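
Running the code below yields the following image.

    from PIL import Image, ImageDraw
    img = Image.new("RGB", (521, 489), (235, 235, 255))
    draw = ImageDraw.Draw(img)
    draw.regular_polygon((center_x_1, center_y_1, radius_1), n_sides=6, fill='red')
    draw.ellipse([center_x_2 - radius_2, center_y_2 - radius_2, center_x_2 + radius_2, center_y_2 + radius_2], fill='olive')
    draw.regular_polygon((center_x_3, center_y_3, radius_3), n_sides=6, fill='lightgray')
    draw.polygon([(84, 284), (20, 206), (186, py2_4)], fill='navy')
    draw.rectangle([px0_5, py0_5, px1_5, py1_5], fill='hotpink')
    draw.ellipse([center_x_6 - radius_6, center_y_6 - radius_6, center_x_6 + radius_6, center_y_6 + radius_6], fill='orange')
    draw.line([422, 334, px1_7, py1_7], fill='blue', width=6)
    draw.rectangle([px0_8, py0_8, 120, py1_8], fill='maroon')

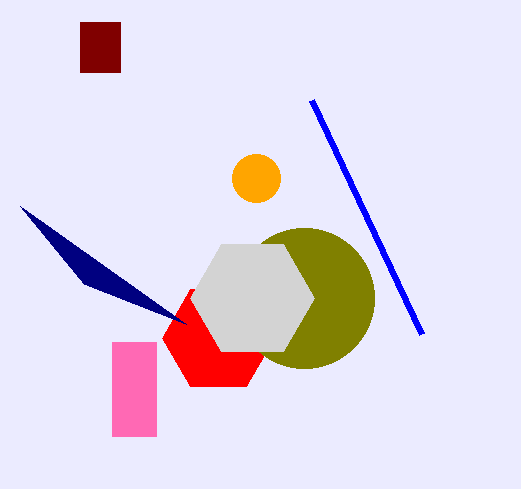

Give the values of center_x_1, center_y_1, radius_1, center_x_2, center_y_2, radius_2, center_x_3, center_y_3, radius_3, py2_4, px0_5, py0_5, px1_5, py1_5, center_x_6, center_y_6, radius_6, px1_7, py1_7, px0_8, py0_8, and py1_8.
center_x_1 = 218, center_y_1 = 338, radius_1 = 56, center_x_2 = 304, center_y_2 = 298, radius_2 = 70, center_x_3 = 252, center_y_3 = 298, radius_3 = 62, py2_4 = 324, px0_5 = 112, py0_5 = 342, px1_5 = 156, py1_5 = 436, center_x_6 = 256, center_y_6 = 178, radius_6 = 24, px1_7 = 312, py1_7 = 100, px0_8 = 80, py0_8 = 22, py1_8 = 72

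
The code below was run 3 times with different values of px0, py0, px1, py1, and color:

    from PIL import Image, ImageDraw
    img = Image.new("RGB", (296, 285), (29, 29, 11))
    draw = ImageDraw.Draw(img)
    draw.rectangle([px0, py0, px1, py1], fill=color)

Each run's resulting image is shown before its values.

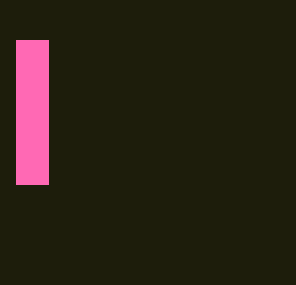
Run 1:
px0 = 16; py0 = 40; px1 = 48; py1 = 184; color = 'hotpink'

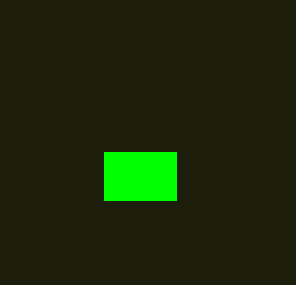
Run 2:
px0 = 104, py0 = 152, px1 = 176, py1 = 200, color = 'lime'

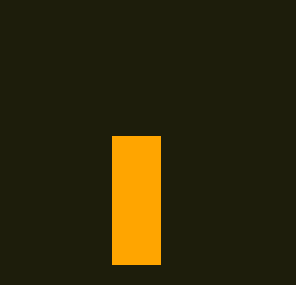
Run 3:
px0 = 112; py0 = 136; px1 = 160; py1 = 264; color = 'orange'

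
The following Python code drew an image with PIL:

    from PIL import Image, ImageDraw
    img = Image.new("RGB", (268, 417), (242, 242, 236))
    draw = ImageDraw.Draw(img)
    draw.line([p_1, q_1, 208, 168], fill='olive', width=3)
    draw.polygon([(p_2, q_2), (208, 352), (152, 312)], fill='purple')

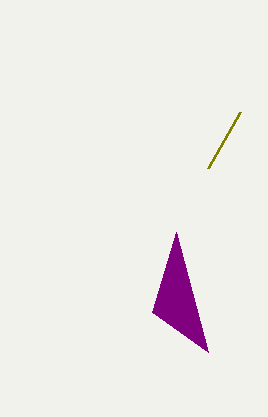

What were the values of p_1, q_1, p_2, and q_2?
p_1 = 240; q_1 = 112; p_2 = 176; q_2 = 232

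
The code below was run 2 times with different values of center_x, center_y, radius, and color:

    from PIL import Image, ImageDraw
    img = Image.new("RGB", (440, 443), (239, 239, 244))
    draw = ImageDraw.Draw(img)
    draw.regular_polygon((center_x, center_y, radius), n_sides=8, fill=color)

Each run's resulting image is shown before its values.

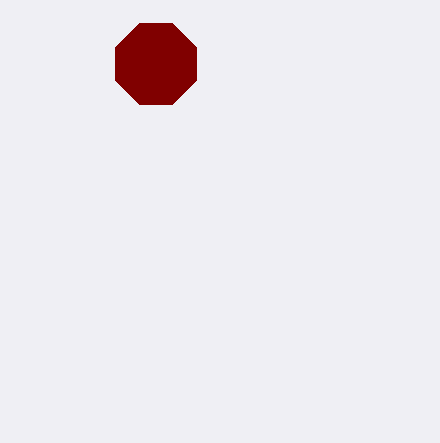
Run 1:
center_x = 156; center_y = 64; radius = 44; color = 'maroon'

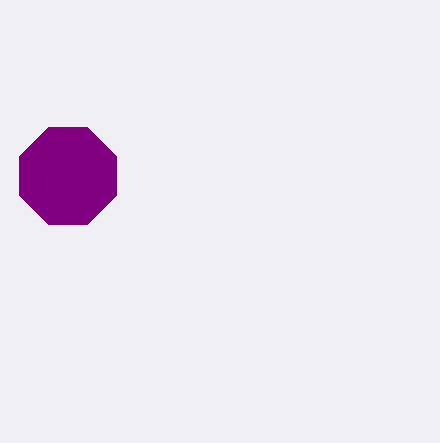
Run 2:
center_x = 68; center_y = 176; radius = 52; color = 'purple'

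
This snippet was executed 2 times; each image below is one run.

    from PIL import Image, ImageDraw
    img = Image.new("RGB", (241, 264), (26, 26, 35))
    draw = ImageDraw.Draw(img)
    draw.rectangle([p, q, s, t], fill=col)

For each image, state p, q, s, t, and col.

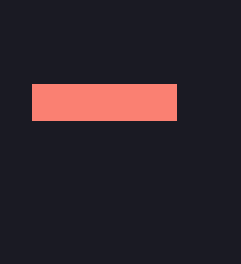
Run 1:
p = 32
q = 84
s = 176
t = 120
col = 'salmon'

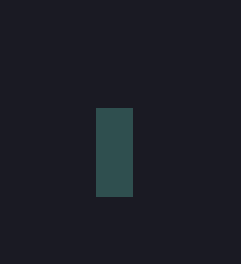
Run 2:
p = 96; q = 108; s = 132; t = 196; col = 'darkslategray'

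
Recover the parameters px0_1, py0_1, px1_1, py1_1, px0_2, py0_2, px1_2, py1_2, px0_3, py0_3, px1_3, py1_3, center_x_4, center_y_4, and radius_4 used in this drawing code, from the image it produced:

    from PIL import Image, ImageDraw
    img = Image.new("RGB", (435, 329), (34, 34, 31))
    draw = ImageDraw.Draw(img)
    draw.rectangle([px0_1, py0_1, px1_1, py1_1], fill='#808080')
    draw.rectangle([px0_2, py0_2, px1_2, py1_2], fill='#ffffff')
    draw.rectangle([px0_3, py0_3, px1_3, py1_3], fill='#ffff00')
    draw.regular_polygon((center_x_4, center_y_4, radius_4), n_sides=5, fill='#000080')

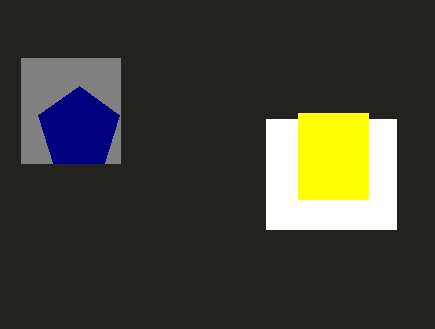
px0_1 = 21, py0_1 = 58, px1_1 = 120, py1_1 = 163, px0_2 = 266, py0_2 = 119, px1_2 = 396, py1_2 = 229, px0_3 = 298, py0_3 = 113, px1_3 = 368, py1_3 = 199, center_x_4 = 79, center_y_4 = 129, radius_4 = 43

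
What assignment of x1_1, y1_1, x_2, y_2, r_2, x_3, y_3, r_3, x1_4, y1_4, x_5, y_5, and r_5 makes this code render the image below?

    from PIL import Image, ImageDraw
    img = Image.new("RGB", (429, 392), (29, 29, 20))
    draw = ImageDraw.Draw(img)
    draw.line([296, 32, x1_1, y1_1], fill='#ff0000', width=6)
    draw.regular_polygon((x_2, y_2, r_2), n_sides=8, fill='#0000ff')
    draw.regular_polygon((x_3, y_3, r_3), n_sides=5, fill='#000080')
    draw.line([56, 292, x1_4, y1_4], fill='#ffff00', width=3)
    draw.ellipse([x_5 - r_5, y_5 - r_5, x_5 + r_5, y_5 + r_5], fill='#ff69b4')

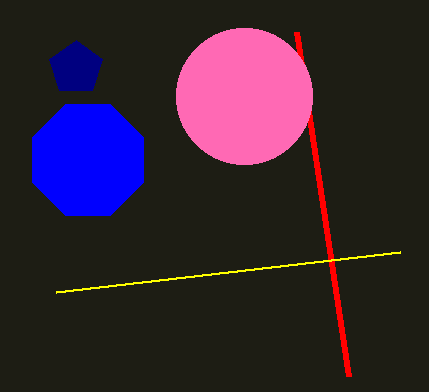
x1_1 = 348, y1_1 = 376, x_2 = 88, y_2 = 160, r_2 = 60, x_3 = 76, y_3 = 68, r_3 = 28, x1_4 = 400, y1_4 = 252, x_5 = 244, y_5 = 96, r_5 = 68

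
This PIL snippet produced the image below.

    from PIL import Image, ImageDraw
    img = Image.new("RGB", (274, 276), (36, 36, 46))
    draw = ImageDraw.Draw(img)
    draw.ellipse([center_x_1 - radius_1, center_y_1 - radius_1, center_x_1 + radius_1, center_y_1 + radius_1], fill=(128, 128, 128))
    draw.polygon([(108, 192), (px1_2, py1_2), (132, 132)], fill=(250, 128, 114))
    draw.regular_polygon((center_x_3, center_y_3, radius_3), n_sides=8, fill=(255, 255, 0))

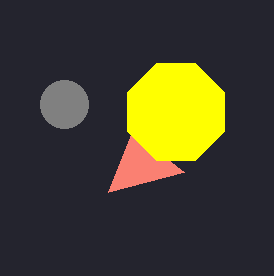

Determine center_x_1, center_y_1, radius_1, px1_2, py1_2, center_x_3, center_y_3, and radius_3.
center_x_1 = 64
center_y_1 = 104
radius_1 = 24
px1_2 = 184
py1_2 = 172
center_x_3 = 176
center_y_3 = 112
radius_3 = 52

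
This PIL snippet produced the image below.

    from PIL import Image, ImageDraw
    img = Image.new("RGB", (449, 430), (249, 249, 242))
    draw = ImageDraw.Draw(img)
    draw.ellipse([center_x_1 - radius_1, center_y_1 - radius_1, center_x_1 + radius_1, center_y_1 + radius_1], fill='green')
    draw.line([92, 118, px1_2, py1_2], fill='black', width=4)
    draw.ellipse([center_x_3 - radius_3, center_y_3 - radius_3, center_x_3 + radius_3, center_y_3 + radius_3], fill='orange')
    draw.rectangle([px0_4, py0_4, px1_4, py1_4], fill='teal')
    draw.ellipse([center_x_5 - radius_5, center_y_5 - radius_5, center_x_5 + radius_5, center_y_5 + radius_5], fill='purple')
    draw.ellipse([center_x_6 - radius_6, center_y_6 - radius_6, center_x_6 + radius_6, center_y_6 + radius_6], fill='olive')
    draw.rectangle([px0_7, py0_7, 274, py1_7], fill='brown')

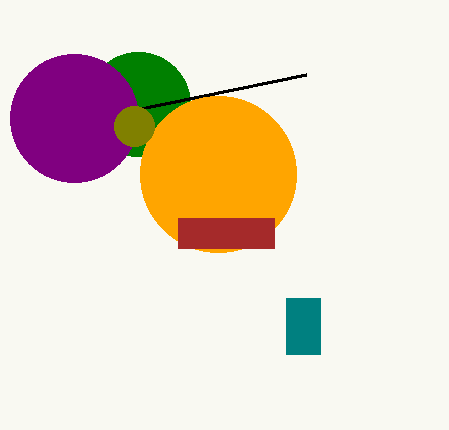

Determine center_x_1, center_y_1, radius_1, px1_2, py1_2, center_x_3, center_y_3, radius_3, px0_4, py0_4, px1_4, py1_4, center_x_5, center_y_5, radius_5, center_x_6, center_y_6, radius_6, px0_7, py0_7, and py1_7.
center_x_1 = 138
center_y_1 = 104
radius_1 = 52
px1_2 = 306
py1_2 = 74
center_x_3 = 218
center_y_3 = 174
radius_3 = 78
px0_4 = 286
py0_4 = 298
px1_4 = 320
py1_4 = 354
center_x_5 = 74
center_y_5 = 118
radius_5 = 64
center_x_6 = 134
center_y_6 = 126
radius_6 = 20
px0_7 = 178
py0_7 = 218
py1_7 = 248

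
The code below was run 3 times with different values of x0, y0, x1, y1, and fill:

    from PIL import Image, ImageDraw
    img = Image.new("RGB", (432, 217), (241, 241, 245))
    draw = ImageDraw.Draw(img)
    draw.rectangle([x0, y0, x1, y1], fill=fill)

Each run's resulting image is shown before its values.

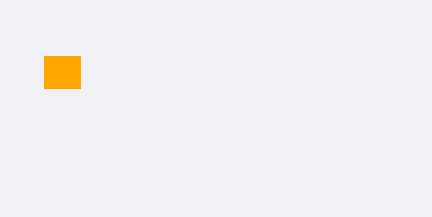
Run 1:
x0 = 44
y0 = 56
x1 = 80
y1 = 88
fill = 'orange'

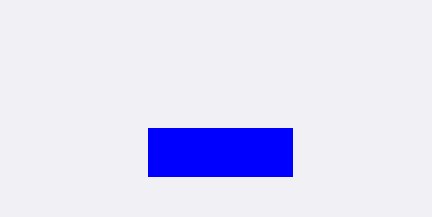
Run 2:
x0 = 148, y0 = 128, x1 = 292, y1 = 176, fill = 'blue'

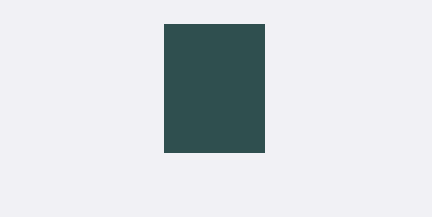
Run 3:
x0 = 164; y0 = 24; x1 = 264; y1 = 152; fill = 'darkslategray'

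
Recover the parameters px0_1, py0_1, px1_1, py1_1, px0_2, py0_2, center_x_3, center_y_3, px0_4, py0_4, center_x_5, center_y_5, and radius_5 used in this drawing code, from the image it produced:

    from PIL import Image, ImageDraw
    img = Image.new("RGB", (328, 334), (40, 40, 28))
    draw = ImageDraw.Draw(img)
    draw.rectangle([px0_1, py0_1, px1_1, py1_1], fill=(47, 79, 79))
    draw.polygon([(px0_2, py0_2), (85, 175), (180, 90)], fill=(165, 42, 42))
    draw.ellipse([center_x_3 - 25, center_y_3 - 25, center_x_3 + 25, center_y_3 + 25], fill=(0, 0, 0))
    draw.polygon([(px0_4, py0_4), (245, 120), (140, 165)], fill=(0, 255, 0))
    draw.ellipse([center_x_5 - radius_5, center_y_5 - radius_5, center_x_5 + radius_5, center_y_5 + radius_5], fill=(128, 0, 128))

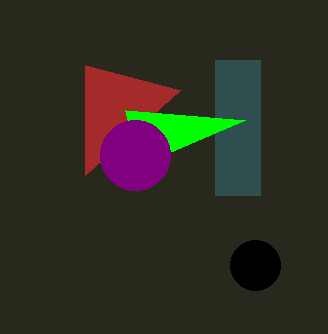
px0_1 = 215; py0_1 = 60; px1_1 = 260; py1_1 = 195; px0_2 = 85; py0_2 = 65; center_x_3 = 255; center_y_3 = 265; px0_4 = 125; py0_4 = 110; center_x_5 = 135; center_y_5 = 155; radius_5 = 35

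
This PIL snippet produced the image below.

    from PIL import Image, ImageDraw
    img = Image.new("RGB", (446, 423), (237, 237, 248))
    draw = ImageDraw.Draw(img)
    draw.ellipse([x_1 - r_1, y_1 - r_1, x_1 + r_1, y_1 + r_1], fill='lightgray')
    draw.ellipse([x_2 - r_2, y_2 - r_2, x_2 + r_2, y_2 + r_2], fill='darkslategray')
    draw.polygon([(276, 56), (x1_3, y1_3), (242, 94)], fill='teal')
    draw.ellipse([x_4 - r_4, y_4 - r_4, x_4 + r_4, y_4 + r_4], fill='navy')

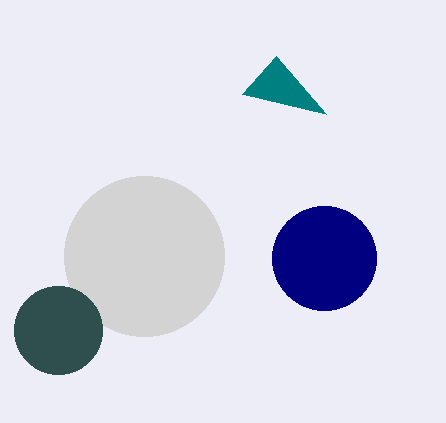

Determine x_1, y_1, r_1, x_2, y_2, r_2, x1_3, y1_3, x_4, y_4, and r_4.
x_1 = 144; y_1 = 256; r_1 = 80; x_2 = 58; y_2 = 330; r_2 = 44; x1_3 = 326; y1_3 = 114; x_4 = 324; y_4 = 258; r_4 = 52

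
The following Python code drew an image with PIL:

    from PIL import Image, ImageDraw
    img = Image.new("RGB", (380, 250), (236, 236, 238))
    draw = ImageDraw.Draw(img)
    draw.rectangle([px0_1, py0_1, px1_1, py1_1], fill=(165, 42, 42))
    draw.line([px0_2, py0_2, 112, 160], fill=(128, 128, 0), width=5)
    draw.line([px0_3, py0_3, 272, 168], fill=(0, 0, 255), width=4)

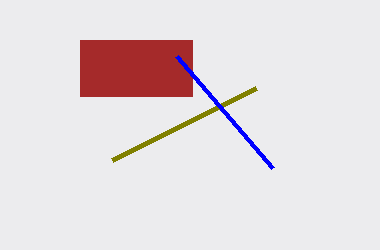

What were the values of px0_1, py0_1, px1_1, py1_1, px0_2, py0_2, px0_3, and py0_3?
px0_1 = 80; py0_1 = 40; px1_1 = 192; py1_1 = 96; px0_2 = 256; py0_2 = 88; px0_3 = 176; py0_3 = 56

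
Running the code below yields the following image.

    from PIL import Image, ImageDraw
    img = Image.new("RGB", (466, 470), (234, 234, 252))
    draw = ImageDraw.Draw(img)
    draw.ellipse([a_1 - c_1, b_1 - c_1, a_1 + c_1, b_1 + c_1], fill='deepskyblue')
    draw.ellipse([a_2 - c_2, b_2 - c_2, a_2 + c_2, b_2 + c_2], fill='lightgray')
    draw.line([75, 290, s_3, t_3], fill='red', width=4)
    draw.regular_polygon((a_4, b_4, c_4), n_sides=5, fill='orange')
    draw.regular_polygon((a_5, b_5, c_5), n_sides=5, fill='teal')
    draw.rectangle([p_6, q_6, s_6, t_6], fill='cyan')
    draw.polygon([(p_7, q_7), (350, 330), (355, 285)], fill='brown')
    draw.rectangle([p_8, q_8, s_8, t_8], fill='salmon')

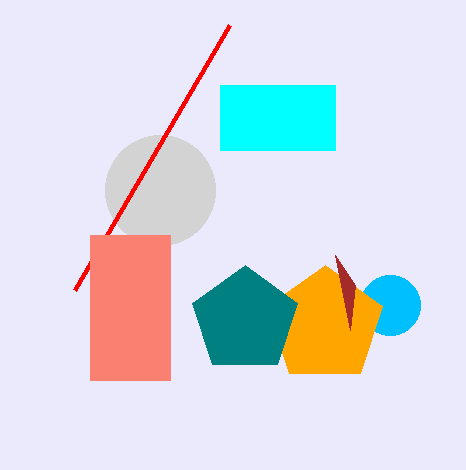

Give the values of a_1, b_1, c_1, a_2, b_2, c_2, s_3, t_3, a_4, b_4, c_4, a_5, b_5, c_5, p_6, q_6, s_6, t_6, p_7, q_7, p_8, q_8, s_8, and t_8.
a_1 = 390
b_1 = 305
c_1 = 30
a_2 = 160
b_2 = 190
c_2 = 55
s_3 = 230
t_3 = 25
a_4 = 325
b_4 = 325
c_4 = 60
a_5 = 245
b_5 = 320
c_5 = 55
p_6 = 220
q_6 = 85
s_6 = 335
t_6 = 150
p_7 = 335
q_7 = 255
p_8 = 90
q_8 = 235
s_8 = 170
t_8 = 380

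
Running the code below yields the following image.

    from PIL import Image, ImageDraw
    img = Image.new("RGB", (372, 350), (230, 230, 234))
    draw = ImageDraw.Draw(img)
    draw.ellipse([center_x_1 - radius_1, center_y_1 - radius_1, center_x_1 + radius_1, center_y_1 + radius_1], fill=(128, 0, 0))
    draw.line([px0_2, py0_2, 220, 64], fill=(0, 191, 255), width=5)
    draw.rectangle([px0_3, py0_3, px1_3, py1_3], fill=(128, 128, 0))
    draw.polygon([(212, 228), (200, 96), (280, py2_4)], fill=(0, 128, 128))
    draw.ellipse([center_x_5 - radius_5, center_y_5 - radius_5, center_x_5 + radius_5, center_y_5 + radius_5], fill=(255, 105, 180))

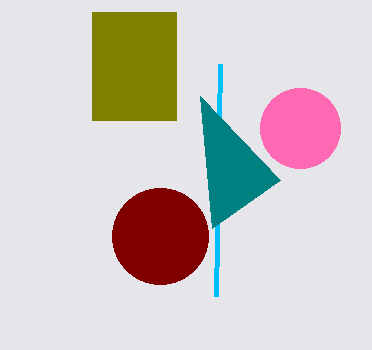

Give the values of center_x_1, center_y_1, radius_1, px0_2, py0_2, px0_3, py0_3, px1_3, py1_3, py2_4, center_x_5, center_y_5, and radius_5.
center_x_1 = 160, center_y_1 = 236, radius_1 = 48, px0_2 = 216, py0_2 = 296, px0_3 = 92, py0_3 = 12, px1_3 = 176, py1_3 = 120, py2_4 = 180, center_x_5 = 300, center_y_5 = 128, radius_5 = 40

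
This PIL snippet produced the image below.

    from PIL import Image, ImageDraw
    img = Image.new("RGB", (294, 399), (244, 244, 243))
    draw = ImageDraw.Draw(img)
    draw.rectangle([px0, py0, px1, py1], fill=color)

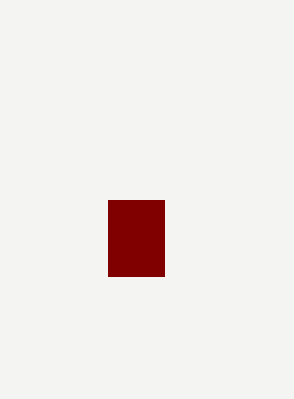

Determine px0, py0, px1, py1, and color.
px0 = 108, py0 = 200, px1 = 164, py1 = 276, color = 'maroon'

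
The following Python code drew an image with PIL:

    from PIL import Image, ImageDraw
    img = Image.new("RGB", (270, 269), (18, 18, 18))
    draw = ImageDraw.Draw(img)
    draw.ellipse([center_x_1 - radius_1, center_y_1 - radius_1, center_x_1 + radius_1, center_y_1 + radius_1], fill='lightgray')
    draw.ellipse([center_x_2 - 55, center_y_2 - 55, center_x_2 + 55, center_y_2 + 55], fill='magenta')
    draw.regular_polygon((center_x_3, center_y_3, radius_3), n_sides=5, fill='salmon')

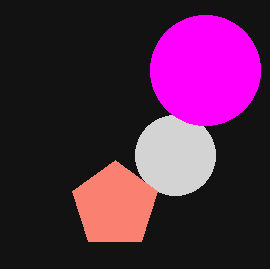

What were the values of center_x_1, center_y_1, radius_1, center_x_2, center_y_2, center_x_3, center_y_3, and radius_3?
center_x_1 = 175; center_y_1 = 155; radius_1 = 40; center_x_2 = 205; center_y_2 = 70; center_x_3 = 115; center_y_3 = 205; radius_3 = 45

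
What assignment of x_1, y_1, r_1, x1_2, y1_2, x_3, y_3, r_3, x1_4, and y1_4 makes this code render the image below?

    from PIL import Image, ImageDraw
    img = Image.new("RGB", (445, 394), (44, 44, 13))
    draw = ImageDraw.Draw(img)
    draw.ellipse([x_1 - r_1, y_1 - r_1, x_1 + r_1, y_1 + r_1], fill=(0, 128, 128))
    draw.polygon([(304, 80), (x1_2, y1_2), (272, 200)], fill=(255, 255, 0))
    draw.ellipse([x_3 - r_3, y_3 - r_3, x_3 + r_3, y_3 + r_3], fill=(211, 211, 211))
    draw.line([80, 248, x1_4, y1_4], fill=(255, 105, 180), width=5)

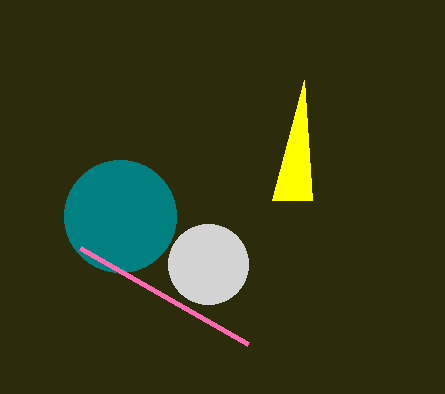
x_1 = 120; y_1 = 216; r_1 = 56; x1_2 = 312; y1_2 = 200; x_3 = 208; y_3 = 264; r_3 = 40; x1_4 = 248; y1_4 = 344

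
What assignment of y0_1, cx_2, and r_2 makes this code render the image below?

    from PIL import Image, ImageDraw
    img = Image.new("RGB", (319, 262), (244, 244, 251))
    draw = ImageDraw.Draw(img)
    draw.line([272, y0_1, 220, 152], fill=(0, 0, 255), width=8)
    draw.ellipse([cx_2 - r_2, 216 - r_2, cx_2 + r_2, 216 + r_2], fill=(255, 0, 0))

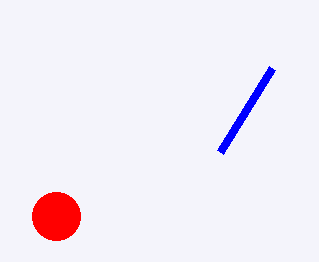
y0_1 = 68, cx_2 = 56, r_2 = 24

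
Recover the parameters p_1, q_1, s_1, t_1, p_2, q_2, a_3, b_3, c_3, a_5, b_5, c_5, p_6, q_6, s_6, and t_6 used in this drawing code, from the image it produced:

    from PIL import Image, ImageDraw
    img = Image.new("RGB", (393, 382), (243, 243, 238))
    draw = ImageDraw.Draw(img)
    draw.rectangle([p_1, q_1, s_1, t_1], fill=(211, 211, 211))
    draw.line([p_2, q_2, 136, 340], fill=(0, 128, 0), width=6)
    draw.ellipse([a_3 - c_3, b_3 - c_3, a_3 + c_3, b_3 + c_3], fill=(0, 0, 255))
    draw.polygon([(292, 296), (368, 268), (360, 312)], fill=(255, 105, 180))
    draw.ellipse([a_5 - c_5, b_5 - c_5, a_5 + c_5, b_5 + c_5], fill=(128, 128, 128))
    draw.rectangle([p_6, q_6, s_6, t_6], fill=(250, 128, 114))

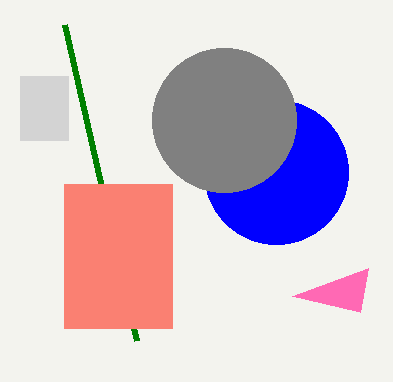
p_1 = 20, q_1 = 76, s_1 = 68, t_1 = 140, p_2 = 64, q_2 = 24, a_3 = 276, b_3 = 172, c_3 = 72, a_5 = 224, b_5 = 120, c_5 = 72, p_6 = 64, q_6 = 184, s_6 = 172, t_6 = 328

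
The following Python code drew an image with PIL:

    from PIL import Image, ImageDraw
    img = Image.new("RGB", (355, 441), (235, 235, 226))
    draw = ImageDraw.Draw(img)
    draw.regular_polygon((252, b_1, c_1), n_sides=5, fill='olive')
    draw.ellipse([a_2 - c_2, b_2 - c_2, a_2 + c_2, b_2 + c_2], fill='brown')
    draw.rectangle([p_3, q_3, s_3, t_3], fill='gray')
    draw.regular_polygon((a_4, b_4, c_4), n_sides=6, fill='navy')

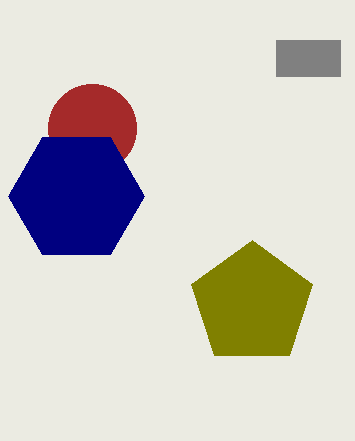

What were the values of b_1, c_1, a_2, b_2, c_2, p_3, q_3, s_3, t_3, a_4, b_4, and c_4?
b_1 = 304
c_1 = 64
a_2 = 92
b_2 = 128
c_2 = 44
p_3 = 276
q_3 = 40
s_3 = 340
t_3 = 76
a_4 = 76
b_4 = 196
c_4 = 68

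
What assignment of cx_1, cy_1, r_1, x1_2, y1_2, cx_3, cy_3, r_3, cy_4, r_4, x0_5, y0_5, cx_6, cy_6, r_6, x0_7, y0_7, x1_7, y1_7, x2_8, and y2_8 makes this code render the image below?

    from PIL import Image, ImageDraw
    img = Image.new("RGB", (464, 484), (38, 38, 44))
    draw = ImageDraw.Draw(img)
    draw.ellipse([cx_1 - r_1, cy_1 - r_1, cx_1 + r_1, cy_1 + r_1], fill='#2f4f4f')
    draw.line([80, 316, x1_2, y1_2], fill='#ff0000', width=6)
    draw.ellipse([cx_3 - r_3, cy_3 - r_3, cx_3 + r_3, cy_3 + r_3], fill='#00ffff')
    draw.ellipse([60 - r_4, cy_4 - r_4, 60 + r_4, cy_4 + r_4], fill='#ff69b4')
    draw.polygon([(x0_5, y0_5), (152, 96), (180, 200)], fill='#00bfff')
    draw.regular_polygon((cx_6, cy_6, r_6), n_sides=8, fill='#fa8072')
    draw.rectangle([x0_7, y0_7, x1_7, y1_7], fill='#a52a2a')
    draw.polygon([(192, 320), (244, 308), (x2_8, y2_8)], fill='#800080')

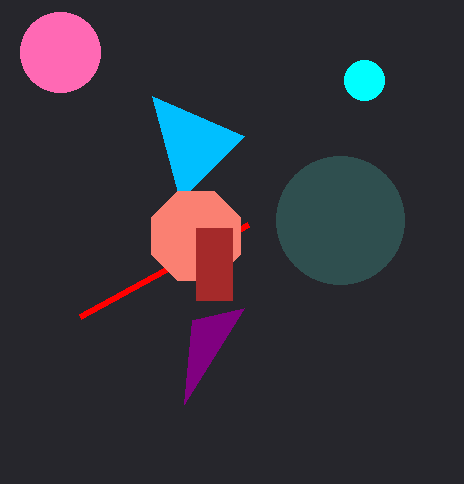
cx_1 = 340; cy_1 = 220; r_1 = 64; x1_2 = 248; y1_2 = 224; cx_3 = 364; cy_3 = 80; r_3 = 20; cy_4 = 52; r_4 = 40; x0_5 = 244; y0_5 = 136; cx_6 = 196; cy_6 = 236; r_6 = 48; x0_7 = 196; y0_7 = 228; x1_7 = 232; y1_7 = 300; x2_8 = 184; y2_8 = 404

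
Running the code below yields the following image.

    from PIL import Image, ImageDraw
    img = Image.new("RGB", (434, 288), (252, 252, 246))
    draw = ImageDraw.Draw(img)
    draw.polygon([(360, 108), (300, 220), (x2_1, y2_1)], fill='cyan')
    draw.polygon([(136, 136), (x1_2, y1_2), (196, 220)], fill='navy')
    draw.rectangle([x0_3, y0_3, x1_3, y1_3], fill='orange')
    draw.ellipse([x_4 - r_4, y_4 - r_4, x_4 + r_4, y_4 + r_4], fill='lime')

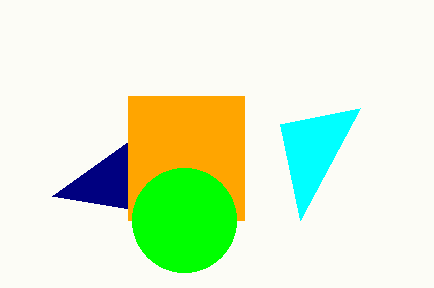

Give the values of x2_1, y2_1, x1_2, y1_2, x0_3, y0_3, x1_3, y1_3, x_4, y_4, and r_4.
x2_1 = 280; y2_1 = 124; x1_2 = 52; y1_2 = 196; x0_3 = 128; y0_3 = 96; x1_3 = 244; y1_3 = 220; x_4 = 184; y_4 = 220; r_4 = 52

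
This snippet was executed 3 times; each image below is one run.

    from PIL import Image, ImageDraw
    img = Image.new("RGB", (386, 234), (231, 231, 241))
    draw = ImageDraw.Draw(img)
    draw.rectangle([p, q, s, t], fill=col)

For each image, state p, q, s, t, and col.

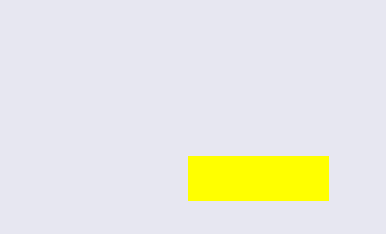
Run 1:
p = 188, q = 156, s = 328, t = 200, col = 'yellow'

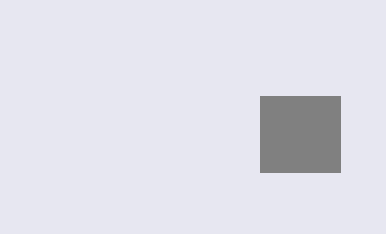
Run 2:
p = 260
q = 96
s = 340
t = 172
col = 'gray'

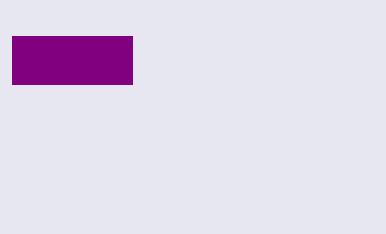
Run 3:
p = 12, q = 36, s = 132, t = 84, col = 'purple'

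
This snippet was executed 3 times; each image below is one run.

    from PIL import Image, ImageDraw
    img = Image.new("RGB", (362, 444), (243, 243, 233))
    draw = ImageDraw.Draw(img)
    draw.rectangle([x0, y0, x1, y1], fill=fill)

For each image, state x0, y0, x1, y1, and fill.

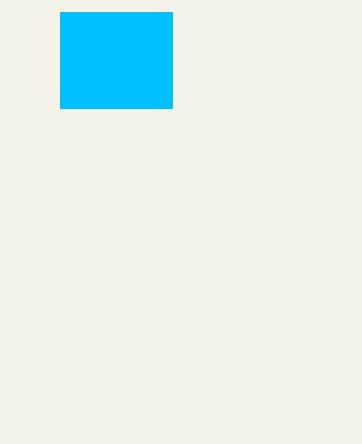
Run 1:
x0 = 60
y0 = 12
x1 = 172
y1 = 108
fill = 'deepskyblue'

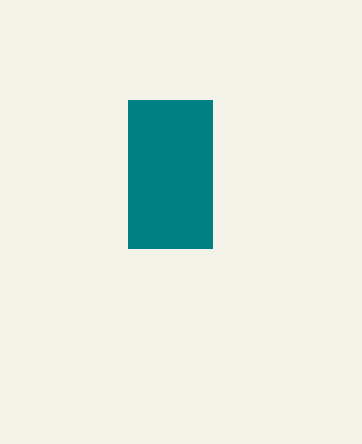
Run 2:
x0 = 128; y0 = 100; x1 = 212; y1 = 248; fill = 'teal'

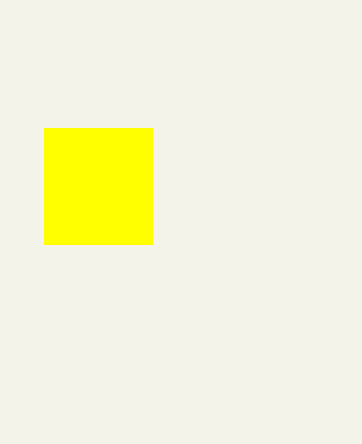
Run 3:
x0 = 44
y0 = 128
x1 = 152
y1 = 244
fill = 'yellow'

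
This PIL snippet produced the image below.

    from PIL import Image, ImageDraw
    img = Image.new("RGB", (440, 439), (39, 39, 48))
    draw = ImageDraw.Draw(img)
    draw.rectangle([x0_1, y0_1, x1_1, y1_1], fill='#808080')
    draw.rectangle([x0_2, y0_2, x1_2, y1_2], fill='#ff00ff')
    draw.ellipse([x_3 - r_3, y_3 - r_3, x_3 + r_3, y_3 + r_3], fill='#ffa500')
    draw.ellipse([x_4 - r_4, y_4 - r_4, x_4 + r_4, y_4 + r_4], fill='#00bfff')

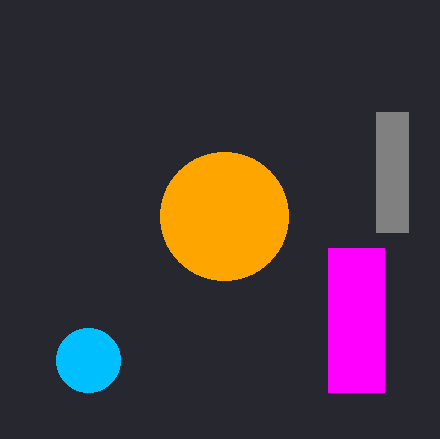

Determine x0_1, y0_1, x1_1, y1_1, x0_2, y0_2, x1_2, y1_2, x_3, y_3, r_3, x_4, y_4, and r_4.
x0_1 = 376, y0_1 = 112, x1_1 = 408, y1_1 = 232, x0_2 = 328, y0_2 = 248, x1_2 = 384, y1_2 = 392, x_3 = 224, y_3 = 216, r_3 = 64, x_4 = 88, y_4 = 360, r_4 = 32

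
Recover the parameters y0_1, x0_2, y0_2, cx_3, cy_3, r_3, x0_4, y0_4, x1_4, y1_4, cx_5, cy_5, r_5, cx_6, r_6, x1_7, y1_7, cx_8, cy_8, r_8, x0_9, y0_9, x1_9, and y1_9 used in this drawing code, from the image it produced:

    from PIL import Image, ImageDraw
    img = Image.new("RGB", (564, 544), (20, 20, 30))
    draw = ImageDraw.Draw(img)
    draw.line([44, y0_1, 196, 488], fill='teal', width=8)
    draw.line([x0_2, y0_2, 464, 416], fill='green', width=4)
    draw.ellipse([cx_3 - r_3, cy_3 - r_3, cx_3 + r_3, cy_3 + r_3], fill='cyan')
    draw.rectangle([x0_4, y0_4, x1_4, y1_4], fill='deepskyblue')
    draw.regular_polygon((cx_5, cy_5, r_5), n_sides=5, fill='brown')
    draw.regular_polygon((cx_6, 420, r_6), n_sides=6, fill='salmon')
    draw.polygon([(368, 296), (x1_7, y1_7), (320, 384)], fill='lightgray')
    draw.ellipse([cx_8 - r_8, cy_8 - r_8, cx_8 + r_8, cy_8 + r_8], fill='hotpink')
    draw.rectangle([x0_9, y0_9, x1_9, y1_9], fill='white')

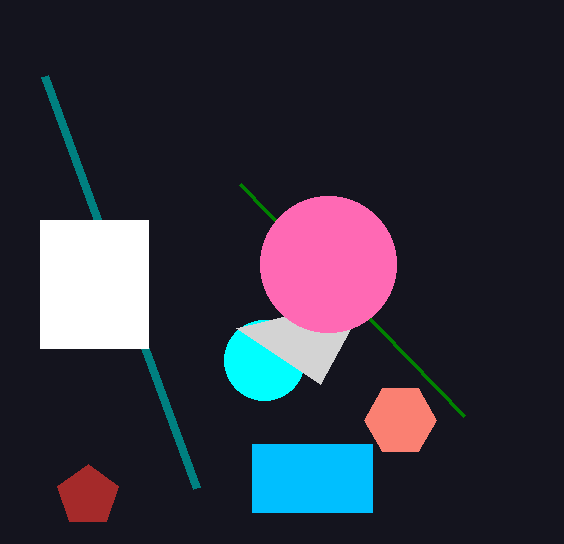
y0_1 = 76
x0_2 = 240
y0_2 = 184
cx_3 = 264
cy_3 = 360
r_3 = 40
x0_4 = 252
y0_4 = 444
x1_4 = 372
y1_4 = 512
cx_5 = 88
cy_5 = 496
r_5 = 32
cx_6 = 400
r_6 = 36
x1_7 = 236
y1_7 = 328
cx_8 = 328
cy_8 = 264
r_8 = 68
x0_9 = 40
y0_9 = 220
x1_9 = 148
y1_9 = 348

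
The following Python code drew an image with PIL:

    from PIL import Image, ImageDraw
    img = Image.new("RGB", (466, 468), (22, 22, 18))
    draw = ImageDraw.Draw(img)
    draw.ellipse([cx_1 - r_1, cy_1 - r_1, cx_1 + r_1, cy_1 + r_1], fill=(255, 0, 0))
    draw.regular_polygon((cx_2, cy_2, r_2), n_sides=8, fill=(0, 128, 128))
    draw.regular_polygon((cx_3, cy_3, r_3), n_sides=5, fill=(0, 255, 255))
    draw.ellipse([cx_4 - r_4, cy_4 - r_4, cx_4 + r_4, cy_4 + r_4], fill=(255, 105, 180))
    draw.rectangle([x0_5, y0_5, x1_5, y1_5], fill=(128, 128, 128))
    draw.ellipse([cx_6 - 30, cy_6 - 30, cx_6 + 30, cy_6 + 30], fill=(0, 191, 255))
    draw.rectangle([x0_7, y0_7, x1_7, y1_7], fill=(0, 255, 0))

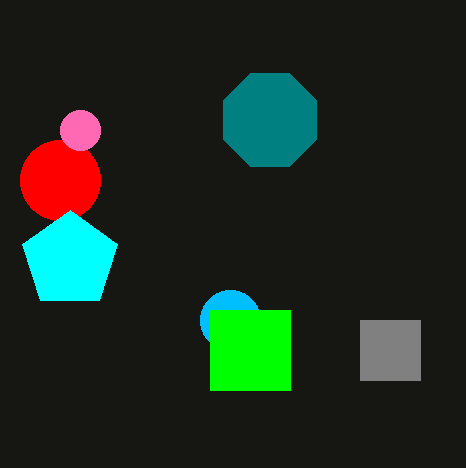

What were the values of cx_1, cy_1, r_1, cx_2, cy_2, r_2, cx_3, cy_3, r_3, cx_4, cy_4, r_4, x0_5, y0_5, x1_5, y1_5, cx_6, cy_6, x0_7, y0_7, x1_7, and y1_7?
cx_1 = 60, cy_1 = 180, r_1 = 40, cx_2 = 270, cy_2 = 120, r_2 = 50, cx_3 = 70, cy_3 = 260, r_3 = 50, cx_4 = 80, cy_4 = 130, r_4 = 20, x0_5 = 360, y0_5 = 320, x1_5 = 420, y1_5 = 380, cx_6 = 230, cy_6 = 320, x0_7 = 210, y0_7 = 310, x1_7 = 290, y1_7 = 390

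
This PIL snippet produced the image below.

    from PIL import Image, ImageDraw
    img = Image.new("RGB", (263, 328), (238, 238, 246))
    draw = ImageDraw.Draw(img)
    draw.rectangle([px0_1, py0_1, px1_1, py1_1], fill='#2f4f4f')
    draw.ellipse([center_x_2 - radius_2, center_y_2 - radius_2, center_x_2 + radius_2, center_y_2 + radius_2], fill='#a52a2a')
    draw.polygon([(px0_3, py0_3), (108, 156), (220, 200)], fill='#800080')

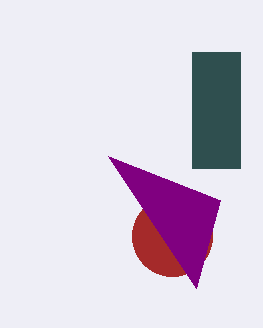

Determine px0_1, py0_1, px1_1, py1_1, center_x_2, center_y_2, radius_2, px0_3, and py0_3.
px0_1 = 192; py0_1 = 52; px1_1 = 240; py1_1 = 168; center_x_2 = 172; center_y_2 = 236; radius_2 = 40; px0_3 = 196; py0_3 = 288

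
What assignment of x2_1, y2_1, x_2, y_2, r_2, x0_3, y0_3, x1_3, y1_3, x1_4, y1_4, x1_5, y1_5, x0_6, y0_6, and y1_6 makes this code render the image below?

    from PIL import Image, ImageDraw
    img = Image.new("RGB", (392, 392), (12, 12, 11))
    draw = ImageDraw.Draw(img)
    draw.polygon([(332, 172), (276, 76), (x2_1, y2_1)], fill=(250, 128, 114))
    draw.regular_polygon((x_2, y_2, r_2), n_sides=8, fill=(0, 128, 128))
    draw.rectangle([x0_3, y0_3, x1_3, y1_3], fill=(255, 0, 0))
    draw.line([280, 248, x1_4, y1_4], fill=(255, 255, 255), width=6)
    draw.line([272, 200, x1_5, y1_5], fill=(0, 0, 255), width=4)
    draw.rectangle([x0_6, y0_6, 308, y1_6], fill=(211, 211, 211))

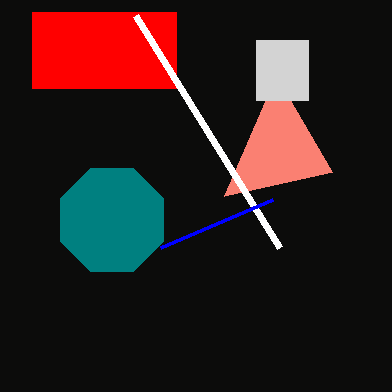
x2_1 = 224
y2_1 = 196
x_2 = 112
y_2 = 220
r_2 = 56
x0_3 = 32
y0_3 = 12
x1_3 = 176
y1_3 = 88
x1_4 = 136
y1_4 = 16
x1_5 = 160
y1_5 = 248
x0_6 = 256
y0_6 = 40
y1_6 = 100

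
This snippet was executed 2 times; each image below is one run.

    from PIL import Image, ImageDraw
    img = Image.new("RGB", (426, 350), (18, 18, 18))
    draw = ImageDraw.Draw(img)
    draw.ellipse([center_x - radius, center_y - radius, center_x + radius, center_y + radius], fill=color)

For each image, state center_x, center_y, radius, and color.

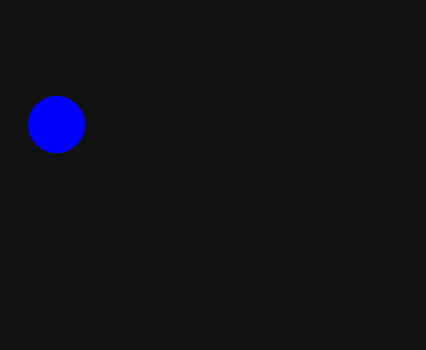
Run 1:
center_x = 56; center_y = 124; radius = 28; color = 'blue'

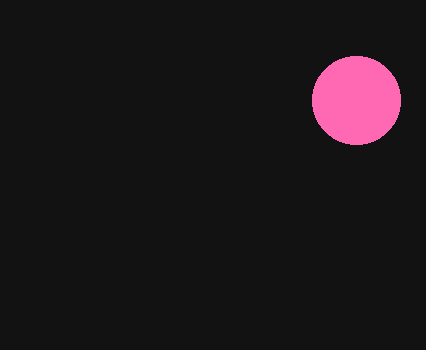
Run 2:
center_x = 356; center_y = 100; radius = 44; color = 'hotpink'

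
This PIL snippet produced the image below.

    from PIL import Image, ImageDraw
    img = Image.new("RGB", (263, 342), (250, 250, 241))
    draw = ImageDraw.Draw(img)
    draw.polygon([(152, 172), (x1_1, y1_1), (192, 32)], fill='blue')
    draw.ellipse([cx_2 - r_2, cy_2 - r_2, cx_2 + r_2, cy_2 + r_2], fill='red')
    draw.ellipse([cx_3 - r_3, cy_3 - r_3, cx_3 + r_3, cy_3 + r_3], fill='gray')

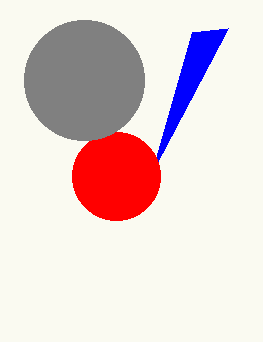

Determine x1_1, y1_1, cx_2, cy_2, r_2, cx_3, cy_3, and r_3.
x1_1 = 228; y1_1 = 28; cx_2 = 116; cy_2 = 176; r_2 = 44; cx_3 = 84; cy_3 = 80; r_3 = 60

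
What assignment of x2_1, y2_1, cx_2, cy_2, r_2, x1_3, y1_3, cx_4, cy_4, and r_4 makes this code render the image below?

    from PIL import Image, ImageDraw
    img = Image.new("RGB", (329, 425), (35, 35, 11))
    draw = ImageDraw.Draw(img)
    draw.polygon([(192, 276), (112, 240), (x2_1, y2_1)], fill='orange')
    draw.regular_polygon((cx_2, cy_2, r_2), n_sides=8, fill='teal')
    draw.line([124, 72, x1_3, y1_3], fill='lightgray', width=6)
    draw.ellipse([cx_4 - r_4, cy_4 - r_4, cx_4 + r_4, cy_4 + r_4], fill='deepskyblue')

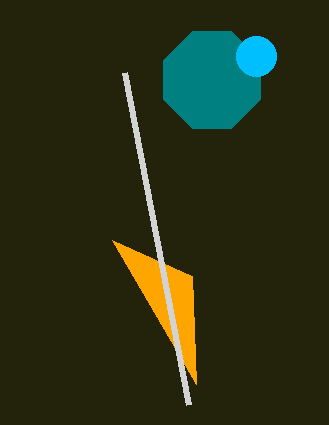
x2_1 = 196, y2_1 = 384, cx_2 = 212, cy_2 = 80, r_2 = 52, x1_3 = 188, y1_3 = 404, cx_4 = 256, cy_4 = 56, r_4 = 20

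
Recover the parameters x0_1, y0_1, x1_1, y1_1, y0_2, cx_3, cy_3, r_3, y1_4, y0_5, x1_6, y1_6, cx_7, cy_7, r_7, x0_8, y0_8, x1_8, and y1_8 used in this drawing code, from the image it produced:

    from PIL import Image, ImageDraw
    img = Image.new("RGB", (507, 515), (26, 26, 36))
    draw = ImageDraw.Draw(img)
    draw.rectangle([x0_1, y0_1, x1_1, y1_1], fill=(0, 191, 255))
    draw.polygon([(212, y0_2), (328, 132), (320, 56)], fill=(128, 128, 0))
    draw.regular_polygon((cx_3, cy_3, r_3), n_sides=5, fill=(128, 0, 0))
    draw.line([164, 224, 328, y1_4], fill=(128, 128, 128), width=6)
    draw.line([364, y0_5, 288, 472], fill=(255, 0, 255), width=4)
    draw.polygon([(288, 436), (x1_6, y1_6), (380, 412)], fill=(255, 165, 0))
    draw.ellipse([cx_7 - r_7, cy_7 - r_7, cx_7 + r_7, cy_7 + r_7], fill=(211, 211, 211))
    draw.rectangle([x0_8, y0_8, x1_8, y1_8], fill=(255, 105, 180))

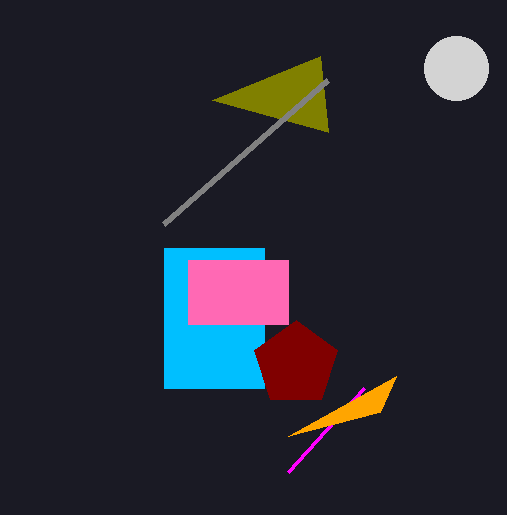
x0_1 = 164
y0_1 = 248
x1_1 = 264
y1_1 = 388
y0_2 = 100
cx_3 = 296
cy_3 = 364
r_3 = 44
y1_4 = 80
y0_5 = 388
x1_6 = 396
y1_6 = 376
cx_7 = 456
cy_7 = 68
r_7 = 32
x0_8 = 188
y0_8 = 260
x1_8 = 288
y1_8 = 324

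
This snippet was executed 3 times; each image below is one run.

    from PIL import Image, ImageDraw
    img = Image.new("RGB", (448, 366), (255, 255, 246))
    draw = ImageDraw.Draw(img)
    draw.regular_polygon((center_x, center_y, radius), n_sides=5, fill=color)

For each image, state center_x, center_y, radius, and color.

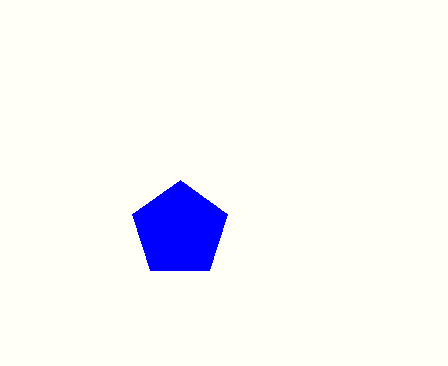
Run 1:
center_x = 180; center_y = 230; radius = 50; color = 'blue'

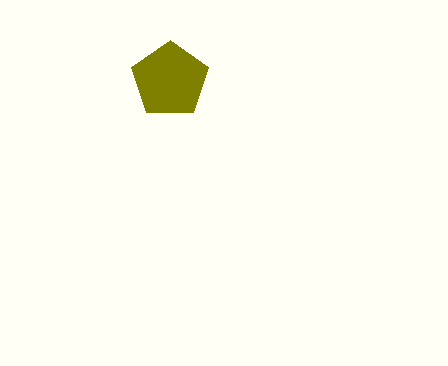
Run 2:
center_x = 170; center_y = 80; radius = 40; color = 'olive'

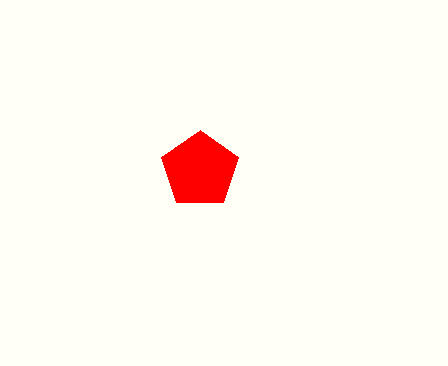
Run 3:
center_x = 200
center_y = 170
radius = 40
color = 'red'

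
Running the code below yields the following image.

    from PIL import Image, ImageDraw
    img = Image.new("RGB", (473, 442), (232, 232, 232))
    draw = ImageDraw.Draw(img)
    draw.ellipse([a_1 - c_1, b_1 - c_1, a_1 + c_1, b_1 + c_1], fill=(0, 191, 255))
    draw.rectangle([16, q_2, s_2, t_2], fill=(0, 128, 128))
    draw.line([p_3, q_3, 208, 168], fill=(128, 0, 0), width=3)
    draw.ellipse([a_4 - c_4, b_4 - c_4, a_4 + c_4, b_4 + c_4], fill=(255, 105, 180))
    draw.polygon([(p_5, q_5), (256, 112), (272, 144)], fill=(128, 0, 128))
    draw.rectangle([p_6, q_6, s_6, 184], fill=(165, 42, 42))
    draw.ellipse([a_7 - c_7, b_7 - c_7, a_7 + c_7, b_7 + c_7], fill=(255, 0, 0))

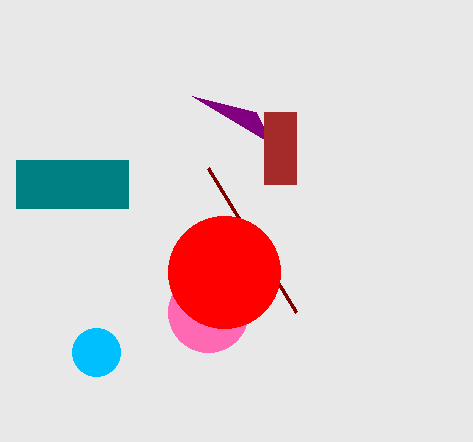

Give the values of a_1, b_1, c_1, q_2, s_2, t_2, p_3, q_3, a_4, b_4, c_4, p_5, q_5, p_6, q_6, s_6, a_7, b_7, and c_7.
a_1 = 96
b_1 = 352
c_1 = 24
q_2 = 160
s_2 = 128
t_2 = 208
p_3 = 296
q_3 = 312
a_4 = 208
b_4 = 312
c_4 = 40
p_5 = 192
q_5 = 96
p_6 = 264
q_6 = 112
s_6 = 296
a_7 = 224
b_7 = 272
c_7 = 56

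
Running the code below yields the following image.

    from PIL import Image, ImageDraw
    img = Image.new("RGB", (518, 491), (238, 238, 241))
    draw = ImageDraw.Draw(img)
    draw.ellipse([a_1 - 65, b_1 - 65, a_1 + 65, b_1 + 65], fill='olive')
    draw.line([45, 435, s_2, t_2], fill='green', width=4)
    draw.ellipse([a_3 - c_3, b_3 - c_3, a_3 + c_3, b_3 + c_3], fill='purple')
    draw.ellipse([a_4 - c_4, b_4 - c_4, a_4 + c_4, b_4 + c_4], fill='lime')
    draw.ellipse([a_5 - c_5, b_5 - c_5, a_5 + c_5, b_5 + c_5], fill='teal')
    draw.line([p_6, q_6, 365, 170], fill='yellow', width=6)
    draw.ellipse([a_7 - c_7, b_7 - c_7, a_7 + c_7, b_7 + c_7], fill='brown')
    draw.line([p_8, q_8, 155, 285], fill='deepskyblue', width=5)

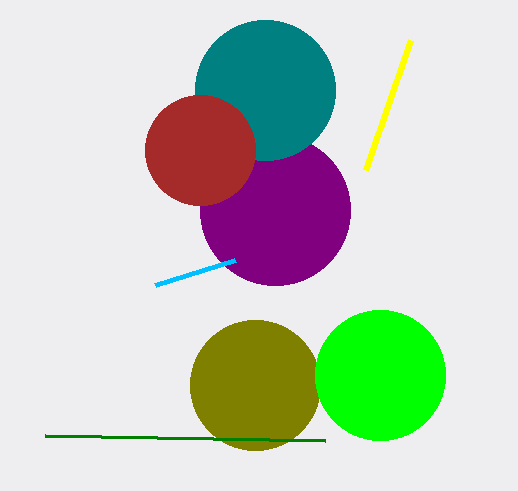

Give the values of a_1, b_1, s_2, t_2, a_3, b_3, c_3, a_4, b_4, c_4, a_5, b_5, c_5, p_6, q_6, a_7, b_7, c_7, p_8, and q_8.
a_1 = 255
b_1 = 385
s_2 = 325
t_2 = 440
a_3 = 275
b_3 = 210
c_3 = 75
a_4 = 380
b_4 = 375
c_4 = 65
a_5 = 265
b_5 = 90
c_5 = 70
p_6 = 410
q_6 = 40
a_7 = 200
b_7 = 150
c_7 = 55
p_8 = 235
q_8 = 260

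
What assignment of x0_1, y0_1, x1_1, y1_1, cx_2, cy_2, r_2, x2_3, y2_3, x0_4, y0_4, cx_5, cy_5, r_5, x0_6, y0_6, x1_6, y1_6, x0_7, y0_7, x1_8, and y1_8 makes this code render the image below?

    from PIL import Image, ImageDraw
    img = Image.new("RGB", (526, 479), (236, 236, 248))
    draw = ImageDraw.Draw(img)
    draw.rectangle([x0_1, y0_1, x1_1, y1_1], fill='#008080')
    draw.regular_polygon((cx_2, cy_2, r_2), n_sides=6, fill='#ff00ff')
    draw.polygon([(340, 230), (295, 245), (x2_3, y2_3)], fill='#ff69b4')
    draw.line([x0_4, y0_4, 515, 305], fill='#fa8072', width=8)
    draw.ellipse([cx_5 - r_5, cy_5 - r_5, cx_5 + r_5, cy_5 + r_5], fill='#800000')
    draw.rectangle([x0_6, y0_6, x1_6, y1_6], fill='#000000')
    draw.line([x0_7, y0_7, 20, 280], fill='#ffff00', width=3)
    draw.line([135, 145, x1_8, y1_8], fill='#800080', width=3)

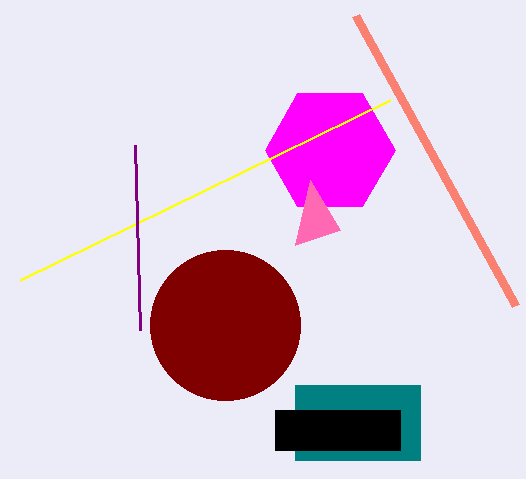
x0_1 = 295
y0_1 = 385
x1_1 = 420
y1_1 = 460
cx_2 = 330
cy_2 = 150
r_2 = 65
x2_3 = 310
y2_3 = 180
x0_4 = 355
y0_4 = 15
cx_5 = 225
cy_5 = 325
r_5 = 75
x0_6 = 275
y0_6 = 410
x1_6 = 400
y1_6 = 450
x0_7 = 390
y0_7 = 100
x1_8 = 140
y1_8 = 330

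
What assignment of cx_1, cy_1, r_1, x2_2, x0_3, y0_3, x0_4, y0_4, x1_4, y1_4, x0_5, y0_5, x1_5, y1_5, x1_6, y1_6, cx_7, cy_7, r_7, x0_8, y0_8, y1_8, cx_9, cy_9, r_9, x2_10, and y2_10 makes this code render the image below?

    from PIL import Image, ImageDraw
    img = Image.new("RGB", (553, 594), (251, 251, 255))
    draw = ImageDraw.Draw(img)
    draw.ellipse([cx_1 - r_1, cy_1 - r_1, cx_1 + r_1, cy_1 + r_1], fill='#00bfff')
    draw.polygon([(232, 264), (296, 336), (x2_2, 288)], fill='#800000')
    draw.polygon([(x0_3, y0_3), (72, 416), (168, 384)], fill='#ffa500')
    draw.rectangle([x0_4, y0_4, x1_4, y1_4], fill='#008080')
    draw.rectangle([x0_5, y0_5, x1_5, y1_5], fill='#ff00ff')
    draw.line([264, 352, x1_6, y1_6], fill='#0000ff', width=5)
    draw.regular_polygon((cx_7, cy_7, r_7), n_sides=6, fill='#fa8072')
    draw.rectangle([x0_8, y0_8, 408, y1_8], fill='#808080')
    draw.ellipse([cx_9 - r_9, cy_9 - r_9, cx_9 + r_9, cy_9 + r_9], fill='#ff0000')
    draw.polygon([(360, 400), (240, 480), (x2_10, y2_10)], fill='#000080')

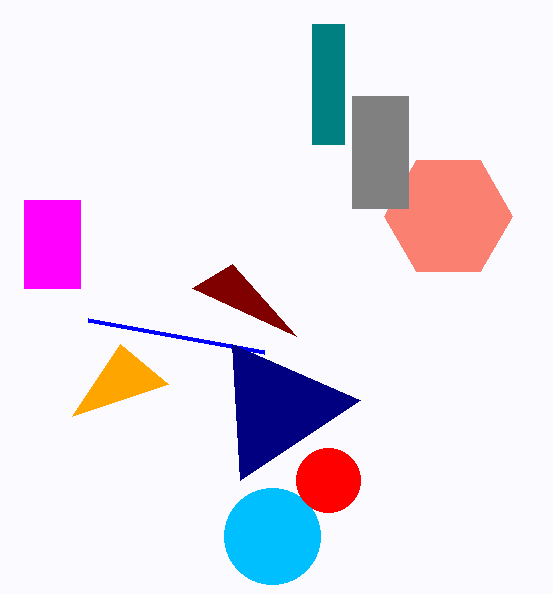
cx_1 = 272, cy_1 = 536, r_1 = 48, x2_2 = 192, x0_3 = 120, y0_3 = 344, x0_4 = 312, y0_4 = 24, x1_4 = 344, y1_4 = 144, x0_5 = 24, y0_5 = 200, x1_5 = 80, y1_5 = 288, x1_6 = 88, y1_6 = 320, cx_7 = 448, cy_7 = 216, r_7 = 64, x0_8 = 352, y0_8 = 96, y1_8 = 208, cx_9 = 328, cy_9 = 480, r_9 = 32, x2_10 = 232, y2_10 = 344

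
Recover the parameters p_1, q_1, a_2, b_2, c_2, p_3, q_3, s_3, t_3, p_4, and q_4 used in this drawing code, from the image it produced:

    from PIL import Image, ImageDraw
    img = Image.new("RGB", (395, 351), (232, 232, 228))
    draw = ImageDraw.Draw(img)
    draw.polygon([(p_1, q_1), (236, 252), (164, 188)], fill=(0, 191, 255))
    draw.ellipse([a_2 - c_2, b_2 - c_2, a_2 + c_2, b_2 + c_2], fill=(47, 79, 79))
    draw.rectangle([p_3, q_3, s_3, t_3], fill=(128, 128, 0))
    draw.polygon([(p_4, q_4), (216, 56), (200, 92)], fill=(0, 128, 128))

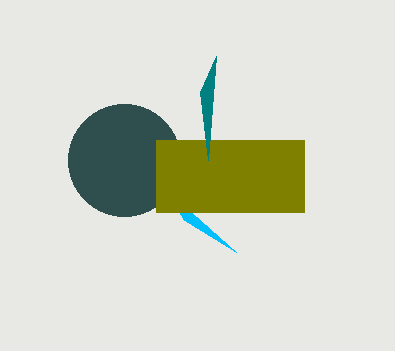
p_1 = 184
q_1 = 220
a_2 = 124
b_2 = 160
c_2 = 56
p_3 = 156
q_3 = 140
s_3 = 304
t_3 = 212
p_4 = 208
q_4 = 160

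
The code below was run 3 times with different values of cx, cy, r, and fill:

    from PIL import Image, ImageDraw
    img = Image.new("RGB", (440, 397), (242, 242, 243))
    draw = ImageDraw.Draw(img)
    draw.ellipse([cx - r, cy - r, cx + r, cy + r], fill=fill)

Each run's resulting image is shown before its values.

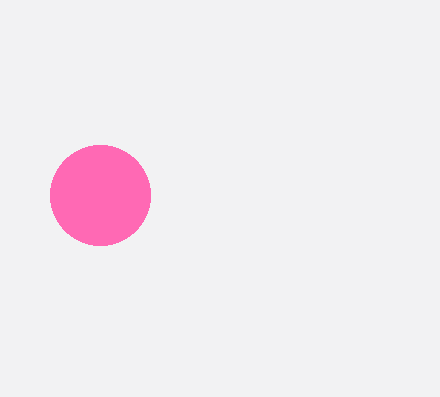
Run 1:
cx = 100; cy = 195; r = 50; fill = 'hotpink'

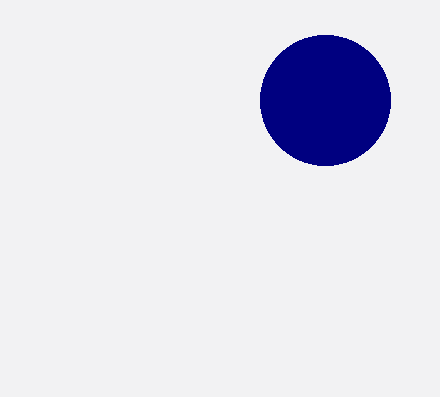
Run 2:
cx = 325
cy = 100
r = 65
fill = 'navy'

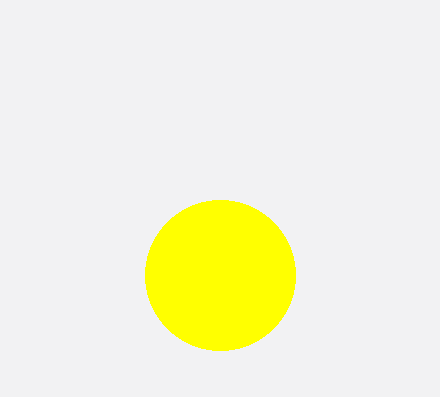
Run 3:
cx = 220; cy = 275; r = 75; fill = 'yellow'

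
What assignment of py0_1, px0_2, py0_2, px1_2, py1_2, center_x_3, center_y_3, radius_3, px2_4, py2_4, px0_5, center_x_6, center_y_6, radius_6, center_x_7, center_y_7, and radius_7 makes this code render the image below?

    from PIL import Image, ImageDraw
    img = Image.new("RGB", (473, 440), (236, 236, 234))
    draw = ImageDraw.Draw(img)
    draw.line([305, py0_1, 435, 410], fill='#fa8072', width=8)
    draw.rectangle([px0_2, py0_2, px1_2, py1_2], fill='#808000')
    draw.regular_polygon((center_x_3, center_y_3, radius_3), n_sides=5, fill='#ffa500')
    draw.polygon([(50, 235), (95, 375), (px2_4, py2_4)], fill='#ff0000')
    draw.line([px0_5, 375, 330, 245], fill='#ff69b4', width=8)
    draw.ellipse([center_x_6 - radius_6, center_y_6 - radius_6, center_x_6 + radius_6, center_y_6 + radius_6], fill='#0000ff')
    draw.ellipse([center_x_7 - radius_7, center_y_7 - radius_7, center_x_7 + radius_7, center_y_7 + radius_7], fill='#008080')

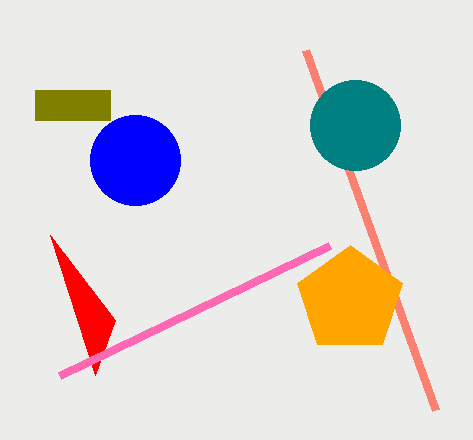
py0_1 = 50
px0_2 = 35
py0_2 = 90
px1_2 = 110
py1_2 = 120
center_x_3 = 350
center_y_3 = 300
radius_3 = 55
px2_4 = 115
py2_4 = 320
px0_5 = 60
center_x_6 = 135
center_y_6 = 160
radius_6 = 45
center_x_7 = 355
center_y_7 = 125
radius_7 = 45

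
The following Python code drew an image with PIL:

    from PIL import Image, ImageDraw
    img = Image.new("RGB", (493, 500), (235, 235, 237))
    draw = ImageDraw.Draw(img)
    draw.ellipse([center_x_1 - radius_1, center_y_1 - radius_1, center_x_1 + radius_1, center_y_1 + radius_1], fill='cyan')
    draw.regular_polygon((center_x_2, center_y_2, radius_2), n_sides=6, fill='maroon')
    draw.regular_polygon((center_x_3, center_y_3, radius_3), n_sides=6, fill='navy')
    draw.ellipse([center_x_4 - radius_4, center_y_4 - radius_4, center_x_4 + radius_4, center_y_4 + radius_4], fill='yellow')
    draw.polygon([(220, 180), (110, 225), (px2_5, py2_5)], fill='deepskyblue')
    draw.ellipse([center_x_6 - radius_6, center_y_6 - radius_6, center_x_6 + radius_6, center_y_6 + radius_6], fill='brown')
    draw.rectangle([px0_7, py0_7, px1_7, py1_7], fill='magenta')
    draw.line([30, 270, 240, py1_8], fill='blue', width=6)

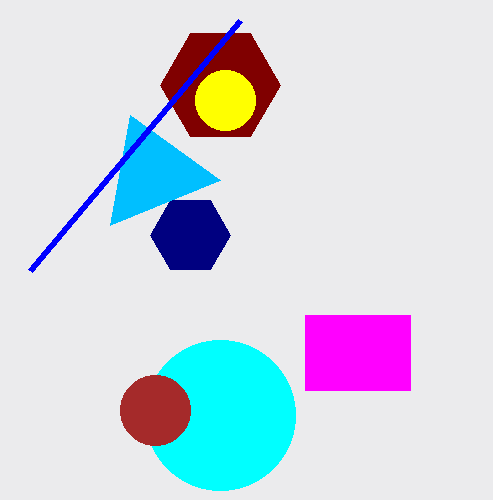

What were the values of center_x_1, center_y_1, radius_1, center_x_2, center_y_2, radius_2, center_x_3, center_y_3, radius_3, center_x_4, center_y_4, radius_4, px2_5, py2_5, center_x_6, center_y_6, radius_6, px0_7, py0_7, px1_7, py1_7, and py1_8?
center_x_1 = 220
center_y_1 = 415
radius_1 = 75
center_x_2 = 220
center_y_2 = 85
radius_2 = 60
center_x_3 = 190
center_y_3 = 235
radius_3 = 40
center_x_4 = 225
center_y_4 = 100
radius_4 = 30
px2_5 = 130
py2_5 = 115
center_x_6 = 155
center_y_6 = 410
radius_6 = 35
px0_7 = 305
py0_7 = 315
px1_7 = 410
py1_7 = 390
py1_8 = 20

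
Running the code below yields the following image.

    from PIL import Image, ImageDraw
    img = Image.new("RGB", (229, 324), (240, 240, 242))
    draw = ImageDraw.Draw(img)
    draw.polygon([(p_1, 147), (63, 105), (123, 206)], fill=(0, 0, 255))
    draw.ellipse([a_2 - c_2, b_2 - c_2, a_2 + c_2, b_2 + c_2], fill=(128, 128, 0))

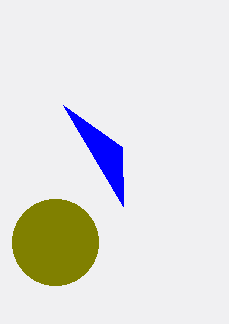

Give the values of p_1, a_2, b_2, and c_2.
p_1 = 122
a_2 = 55
b_2 = 242
c_2 = 43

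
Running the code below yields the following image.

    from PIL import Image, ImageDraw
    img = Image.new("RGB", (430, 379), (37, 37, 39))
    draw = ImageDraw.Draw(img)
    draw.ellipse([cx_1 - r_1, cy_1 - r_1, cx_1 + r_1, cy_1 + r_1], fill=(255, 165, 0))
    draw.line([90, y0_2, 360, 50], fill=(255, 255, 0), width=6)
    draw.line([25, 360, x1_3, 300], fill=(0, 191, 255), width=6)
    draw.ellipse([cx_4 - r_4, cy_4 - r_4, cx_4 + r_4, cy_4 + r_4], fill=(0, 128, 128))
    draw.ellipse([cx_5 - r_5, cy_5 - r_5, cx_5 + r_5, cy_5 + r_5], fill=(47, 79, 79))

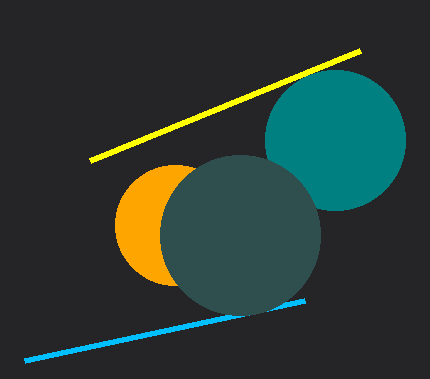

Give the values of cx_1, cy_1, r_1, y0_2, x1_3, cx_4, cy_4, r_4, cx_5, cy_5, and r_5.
cx_1 = 175, cy_1 = 225, r_1 = 60, y0_2 = 160, x1_3 = 305, cx_4 = 335, cy_4 = 140, r_4 = 70, cx_5 = 240, cy_5 = 235, r_5 = 80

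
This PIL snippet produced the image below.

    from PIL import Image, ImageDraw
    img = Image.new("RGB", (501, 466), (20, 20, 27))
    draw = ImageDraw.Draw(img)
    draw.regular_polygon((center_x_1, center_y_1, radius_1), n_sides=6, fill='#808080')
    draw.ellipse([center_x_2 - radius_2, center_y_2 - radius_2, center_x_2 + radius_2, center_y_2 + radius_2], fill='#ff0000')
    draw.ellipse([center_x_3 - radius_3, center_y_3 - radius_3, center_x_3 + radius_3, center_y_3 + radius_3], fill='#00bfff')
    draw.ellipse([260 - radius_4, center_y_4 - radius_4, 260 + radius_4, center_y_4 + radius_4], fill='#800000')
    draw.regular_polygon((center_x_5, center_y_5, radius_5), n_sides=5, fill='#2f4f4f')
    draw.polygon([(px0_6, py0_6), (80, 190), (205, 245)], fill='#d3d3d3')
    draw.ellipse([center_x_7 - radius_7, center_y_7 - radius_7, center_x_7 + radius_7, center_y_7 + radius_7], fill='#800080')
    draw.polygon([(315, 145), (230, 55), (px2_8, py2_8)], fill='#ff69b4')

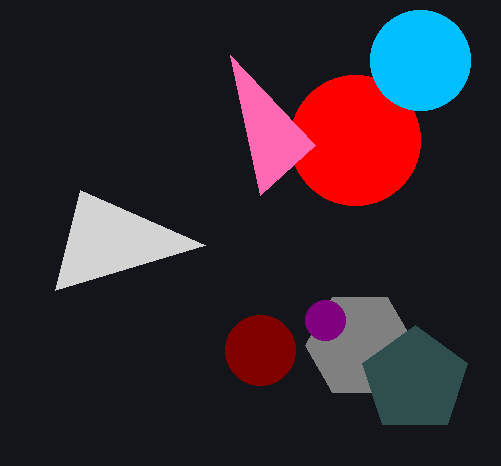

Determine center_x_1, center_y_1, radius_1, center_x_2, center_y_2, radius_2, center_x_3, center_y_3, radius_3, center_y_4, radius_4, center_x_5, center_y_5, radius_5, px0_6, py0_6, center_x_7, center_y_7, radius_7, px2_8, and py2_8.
center_x_1 = 360, center_y_1 = 345, radius_1 = 55, center_x_2 = 355, center_y_2 = 140, radius_2 = 65, center_x_3 = 420, center_y_3 = 60, radius_3 = 50, center_y_4 = 350, radius_4 = 35, center_x_5 = 415, center_y_5 = 380, radius_5 = 55, px0_6 = 55, py0_6 = 290, center_x_7 = 325, center_y_7 = 320, radius_7 = 20, px2_8 = 260, py2_8 = 195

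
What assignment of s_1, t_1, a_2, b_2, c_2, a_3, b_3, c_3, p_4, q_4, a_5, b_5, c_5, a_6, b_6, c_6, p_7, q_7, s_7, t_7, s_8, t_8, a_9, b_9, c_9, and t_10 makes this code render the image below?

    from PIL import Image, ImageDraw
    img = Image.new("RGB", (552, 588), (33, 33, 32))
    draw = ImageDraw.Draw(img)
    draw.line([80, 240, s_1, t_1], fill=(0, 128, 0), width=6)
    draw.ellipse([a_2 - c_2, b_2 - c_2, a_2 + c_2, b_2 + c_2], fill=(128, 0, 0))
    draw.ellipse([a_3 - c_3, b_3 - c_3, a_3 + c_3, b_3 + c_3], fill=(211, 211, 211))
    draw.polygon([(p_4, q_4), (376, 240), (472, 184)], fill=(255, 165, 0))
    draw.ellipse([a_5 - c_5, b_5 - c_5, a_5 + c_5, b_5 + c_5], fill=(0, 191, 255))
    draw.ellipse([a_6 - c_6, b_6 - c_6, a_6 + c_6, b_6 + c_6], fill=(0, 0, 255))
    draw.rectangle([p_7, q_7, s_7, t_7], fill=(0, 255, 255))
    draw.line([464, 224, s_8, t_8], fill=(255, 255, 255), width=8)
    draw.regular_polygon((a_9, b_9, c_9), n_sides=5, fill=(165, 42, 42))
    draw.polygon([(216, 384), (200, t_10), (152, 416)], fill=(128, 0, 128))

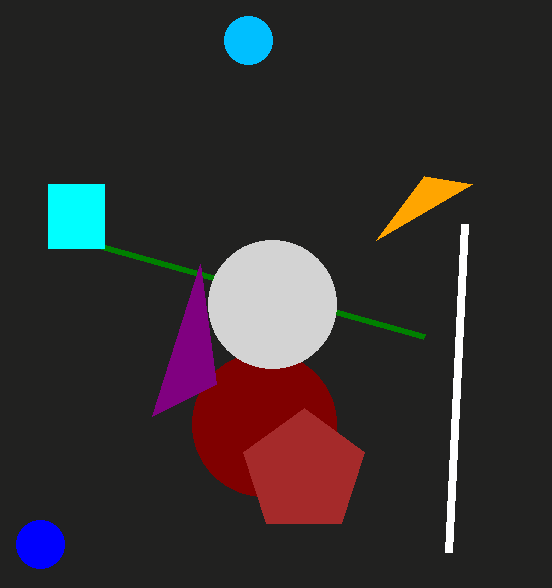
s_1 = 424, t_1 = 336, a_2 = 264, b_2 = 424, c_2 = 72, a_3 = 272, b_3 = 304, c_3 = 64, p_4 = 424, q_4 = 176, a_5 = 248, b_5 = 40, c_5 = 24, a_6 = 40, b_6 = 544, c_6 = 24, p_7 = 48, q_7 = 184, s_7 = 104, t_7 = 248, s_8 = 448, t_8 = 552, a_9 = 304, b_9 = 472, c_9 = 64, t_10 = 264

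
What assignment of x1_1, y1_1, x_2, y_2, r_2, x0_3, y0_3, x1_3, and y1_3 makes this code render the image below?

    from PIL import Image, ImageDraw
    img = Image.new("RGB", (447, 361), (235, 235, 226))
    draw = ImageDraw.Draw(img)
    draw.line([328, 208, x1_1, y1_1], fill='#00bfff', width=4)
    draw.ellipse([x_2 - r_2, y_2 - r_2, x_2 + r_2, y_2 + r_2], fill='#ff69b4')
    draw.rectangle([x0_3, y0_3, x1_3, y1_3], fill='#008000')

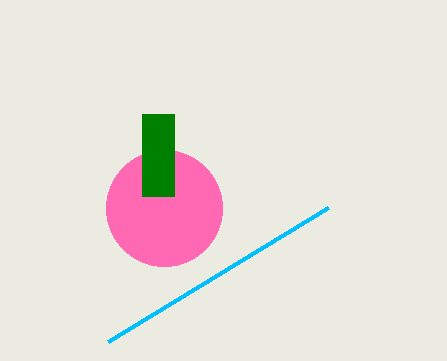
x1_1 = 108; y1_1 = 342; x_2 = 164; y_2 = 208; r_2 = 58; x0_3 = 142; y0_3 = 114; x1_3 = 174; y1_3 = 196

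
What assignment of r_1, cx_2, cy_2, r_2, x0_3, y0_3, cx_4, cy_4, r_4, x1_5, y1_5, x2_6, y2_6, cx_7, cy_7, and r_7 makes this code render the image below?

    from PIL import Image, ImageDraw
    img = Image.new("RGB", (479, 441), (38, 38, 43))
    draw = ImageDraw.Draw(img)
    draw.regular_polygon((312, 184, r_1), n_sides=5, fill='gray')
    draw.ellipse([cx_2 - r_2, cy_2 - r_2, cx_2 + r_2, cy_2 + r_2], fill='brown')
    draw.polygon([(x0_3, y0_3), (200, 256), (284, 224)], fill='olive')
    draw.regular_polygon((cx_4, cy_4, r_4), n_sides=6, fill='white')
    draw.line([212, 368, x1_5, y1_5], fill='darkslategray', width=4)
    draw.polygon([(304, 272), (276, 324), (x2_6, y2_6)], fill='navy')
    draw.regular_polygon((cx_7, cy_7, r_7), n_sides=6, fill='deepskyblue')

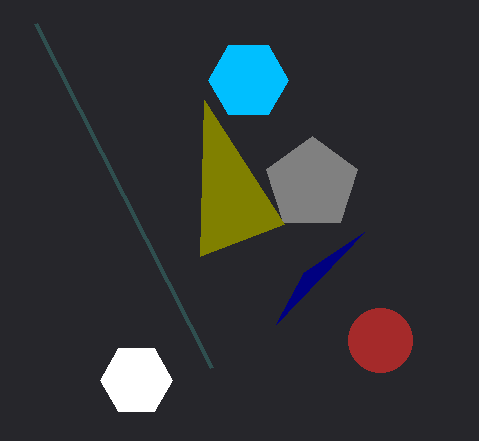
r_1 = 48; cx_2 = 380; cy_2 = 340; r_2 = 32; x0_3 = 204; y0_3 = 100; cx_4 = 136; cy_4 = 380; r_4 = 36; x1_5 = 36; y1_5 = 24; x2_6 = 364; y2_6 = 232; cx_7 = 248; cy_7 = 80; r_7 = 40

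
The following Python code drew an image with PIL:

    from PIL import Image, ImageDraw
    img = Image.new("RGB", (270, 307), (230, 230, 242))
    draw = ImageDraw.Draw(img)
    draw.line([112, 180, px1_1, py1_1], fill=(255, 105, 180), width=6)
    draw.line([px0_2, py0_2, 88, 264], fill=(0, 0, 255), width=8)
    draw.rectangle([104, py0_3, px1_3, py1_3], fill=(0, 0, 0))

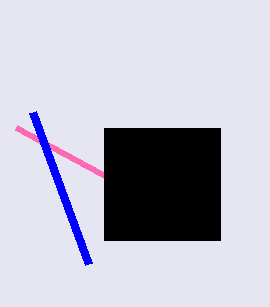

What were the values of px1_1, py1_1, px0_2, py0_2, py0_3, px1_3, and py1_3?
px1_1 = 16
py1_1 = 128
px0_2 = 32
py0_2 = 112
py0_3 = 128
px1_3 = 220
py1_3 = 240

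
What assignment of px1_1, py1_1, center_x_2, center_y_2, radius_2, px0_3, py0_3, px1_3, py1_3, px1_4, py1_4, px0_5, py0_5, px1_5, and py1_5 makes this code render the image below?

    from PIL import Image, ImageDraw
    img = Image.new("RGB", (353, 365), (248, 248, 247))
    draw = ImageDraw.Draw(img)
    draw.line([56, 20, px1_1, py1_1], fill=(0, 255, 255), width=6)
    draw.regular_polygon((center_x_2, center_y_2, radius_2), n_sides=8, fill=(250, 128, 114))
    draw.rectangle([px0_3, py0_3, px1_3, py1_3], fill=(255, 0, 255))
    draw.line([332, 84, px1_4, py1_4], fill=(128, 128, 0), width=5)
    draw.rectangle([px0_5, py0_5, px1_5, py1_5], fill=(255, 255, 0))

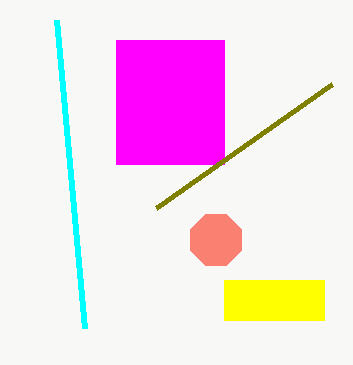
px1_1 = 84
py1_1 = 328
center_x_2 = 216
center_y_2 = 240
radius_2 = 28
px0_3 = 116
py0_3 = 40
px1_3 = 224
py1_3 = 164
px1_4 = 156
py1_4 = 208
px0_5 = 224
py0_5 = 280
px1_5 = 324
py1_5 = 320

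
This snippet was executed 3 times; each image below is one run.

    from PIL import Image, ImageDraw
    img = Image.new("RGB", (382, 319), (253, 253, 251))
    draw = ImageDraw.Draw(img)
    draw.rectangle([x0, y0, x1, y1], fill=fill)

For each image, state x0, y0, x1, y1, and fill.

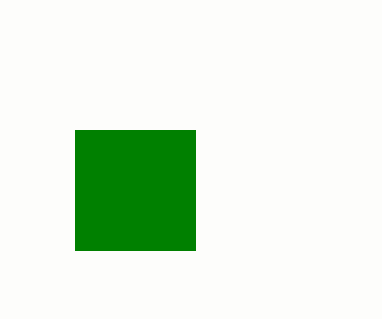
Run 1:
x0 = 75, y0 = 130, x1 = 195, y1 = 250, fill = 'green'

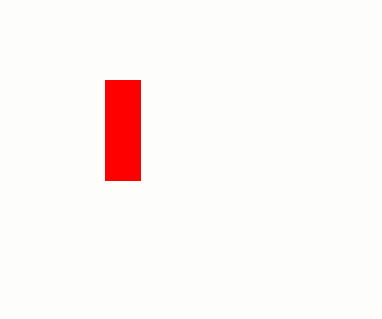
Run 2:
x0 = 105; y0 = 80; x1 = 140; y1 = 180; fill = 'red'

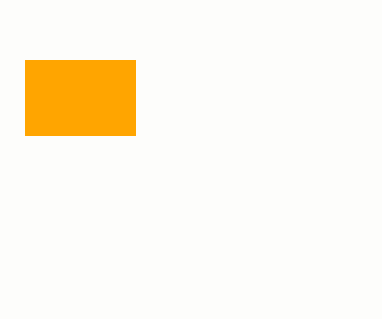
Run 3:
x0 = 25
y0 = 60
x1 = 135
y1 = 135
fill = 'orange'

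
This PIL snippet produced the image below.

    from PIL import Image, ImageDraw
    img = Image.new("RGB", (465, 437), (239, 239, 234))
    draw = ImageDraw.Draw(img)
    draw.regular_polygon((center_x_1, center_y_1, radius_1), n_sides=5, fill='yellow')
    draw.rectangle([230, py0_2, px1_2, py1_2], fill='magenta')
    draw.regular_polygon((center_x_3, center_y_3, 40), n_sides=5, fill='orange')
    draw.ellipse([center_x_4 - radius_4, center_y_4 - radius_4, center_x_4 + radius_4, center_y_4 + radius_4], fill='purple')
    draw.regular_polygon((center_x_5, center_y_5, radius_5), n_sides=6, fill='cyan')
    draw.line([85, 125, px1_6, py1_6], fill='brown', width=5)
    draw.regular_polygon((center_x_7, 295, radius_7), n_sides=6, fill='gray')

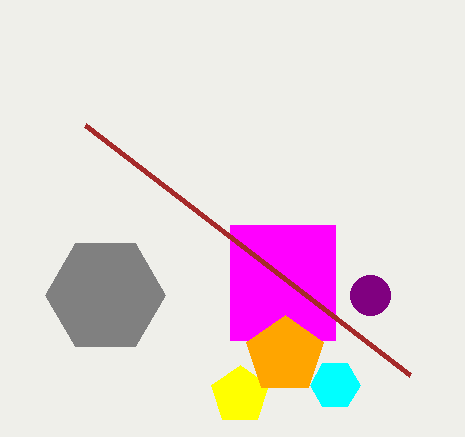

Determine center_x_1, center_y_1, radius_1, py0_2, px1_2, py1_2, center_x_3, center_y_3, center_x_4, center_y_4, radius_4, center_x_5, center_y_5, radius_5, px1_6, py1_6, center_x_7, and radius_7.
center_x_1 = 240; center_y_1 = 395; radius_1 = 30; py0_2 = 225; px1_2 = 335; py1_2 = 340; center_x_3 = 285; center_y_3 = 355; center_x_4 = 370; center_y_4 = 295; radius_4 = 20; center_x_5 = 335; center_y_5 = 385; radius_5 = 25; px1_6 = 410; py1_6 = 375; center_x_7 = 105; radius_7 = 60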